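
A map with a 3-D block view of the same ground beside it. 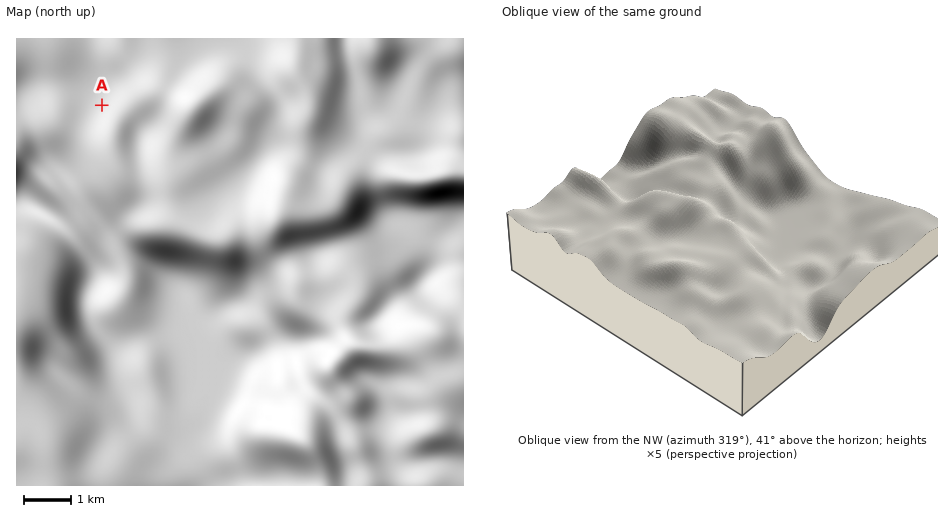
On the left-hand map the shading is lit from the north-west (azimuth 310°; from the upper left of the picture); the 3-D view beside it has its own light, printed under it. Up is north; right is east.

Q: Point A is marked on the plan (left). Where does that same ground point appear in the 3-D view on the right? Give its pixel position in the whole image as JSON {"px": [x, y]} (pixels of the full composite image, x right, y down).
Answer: {"px": [728, 316]}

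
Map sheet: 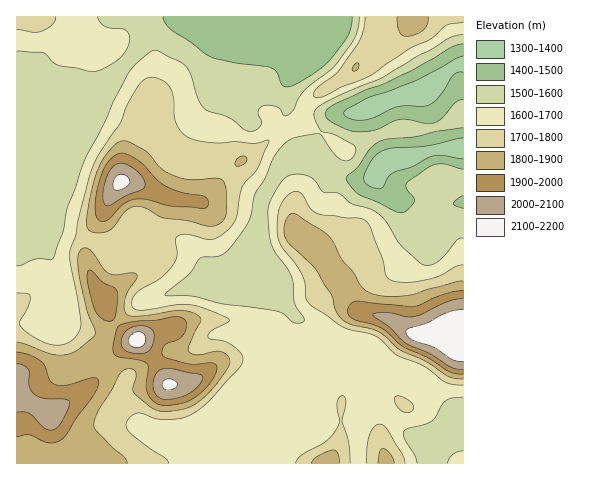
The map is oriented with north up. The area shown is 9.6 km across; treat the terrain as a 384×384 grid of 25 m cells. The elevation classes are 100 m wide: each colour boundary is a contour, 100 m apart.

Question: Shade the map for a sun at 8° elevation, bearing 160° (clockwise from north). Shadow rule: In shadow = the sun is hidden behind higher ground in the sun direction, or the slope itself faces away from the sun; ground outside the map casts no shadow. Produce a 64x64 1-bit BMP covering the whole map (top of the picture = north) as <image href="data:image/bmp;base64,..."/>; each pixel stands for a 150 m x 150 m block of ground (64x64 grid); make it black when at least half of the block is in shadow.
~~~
<image width="64" height="64" href="data:image/bmp;base64,Qk0+AgAAAAAAAD4AAAAoAAAAQAAAAEAAAAABAAEAAAAAAAACAAATCwAAEwsAAAIAAAAAAAAA////AAAAAAAAAAAAA/AwBwAAAADP+DAHAAAAAMP8MAcAAIAAA/x4AgAAAAAD/HgAAAAAAAH8eAAAAAAAAfhwAAAAAAAB+DAAHAAAAAHwAAAfAAAAAfQAAB+AAAAA5gAAH+B4AAAHCAAf8H/AAAf4AA/wf/AAB/AA//A/+AAAAAD/wB/8AAAAAP/EH/8AAAAA/+8P/wAAAAD/78D+AAAAAP/H8DgAAAHg/8P/AAAAA/j/g////AAf//+D///8A///H4P///AD//+PD///wAP//8IP//4AA///4A//8AAD///wX7/AAAP//+D/+AAAA///Yf/wAAAD//8D/gAAAAH//wP+AAAAAf/+A9wAAAAA//4DwAAADjz//gPAAAAP////A+AAAA////8D8AAAD////wfwAAAf///wB/gB4B///+AH+AfwH///4Af+D/gf///AAf//8B////gB///wD////wH//+YP4P//Af//z8eAf/8B/+PP4AA//gP/wZ/wB/84A/+AH/gP/AAD/4Af/w//4AP/AB//n//8A/+AH+GP//4D/8Af3wH//wP/4B8fwD//A//wHA/wB/8D//gcB/gAHwP//Ajj/gAPA//8A/P/AAcD8/gH8/+AAAPx8Afj/4AAA+Hhh4P/wAADwOOAA//AAAGAAwAD/+AAAAACAAP/4AAAAAAAA//gAA=="/>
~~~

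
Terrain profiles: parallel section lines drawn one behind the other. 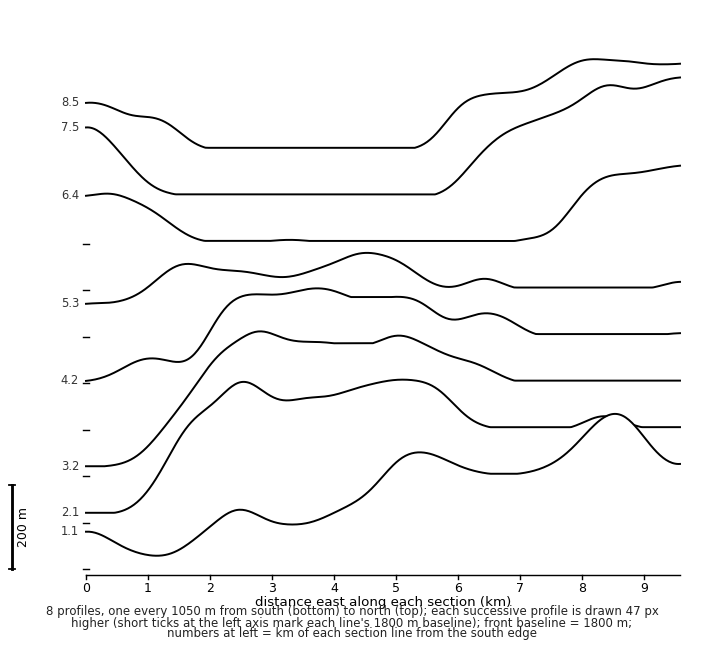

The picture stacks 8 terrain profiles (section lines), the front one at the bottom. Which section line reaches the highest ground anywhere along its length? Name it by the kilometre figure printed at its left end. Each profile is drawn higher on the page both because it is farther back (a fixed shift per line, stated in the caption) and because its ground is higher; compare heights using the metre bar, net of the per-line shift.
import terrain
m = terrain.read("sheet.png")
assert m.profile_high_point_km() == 7.5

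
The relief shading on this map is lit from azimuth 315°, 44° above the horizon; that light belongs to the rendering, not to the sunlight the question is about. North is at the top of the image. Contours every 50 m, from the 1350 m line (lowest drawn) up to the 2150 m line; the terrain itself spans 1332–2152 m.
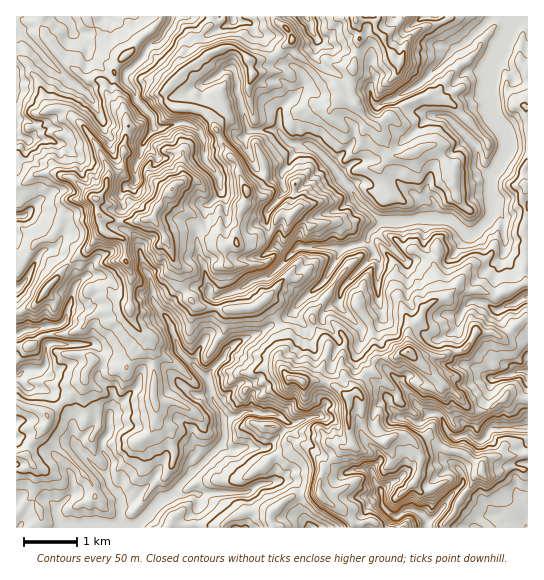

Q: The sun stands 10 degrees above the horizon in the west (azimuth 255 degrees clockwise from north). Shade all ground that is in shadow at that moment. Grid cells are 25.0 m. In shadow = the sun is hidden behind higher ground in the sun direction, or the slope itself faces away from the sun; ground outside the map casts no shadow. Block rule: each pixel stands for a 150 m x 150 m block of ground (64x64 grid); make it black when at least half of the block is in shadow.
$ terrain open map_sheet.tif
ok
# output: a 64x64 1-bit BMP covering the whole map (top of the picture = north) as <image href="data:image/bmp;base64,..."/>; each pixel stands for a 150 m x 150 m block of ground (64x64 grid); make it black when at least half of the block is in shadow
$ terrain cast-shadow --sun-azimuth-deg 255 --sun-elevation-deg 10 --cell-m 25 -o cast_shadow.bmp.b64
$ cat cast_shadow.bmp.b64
<image width="64" height="64" href="data:image/bmp;base64,Qk0+AgAAAAAAAD4AAAAoAAAAQAAAAEAAAAABAAEAAAAAAAACAAATCwAAEwsAAAIAAAAAAAAA////AAAAAAAIAAAA+AfzgBwIDgD4P/3gHB2GAHD///AYHMIIMf7e8AA8QAAT/k/4AjgQBAO/P94GcBwAA/8/nh7wTgGB+Z+/PfAPAAAUnz8/oA+AAB0f/w8gD8AAOz/7DjAO4AC5//8OMAzgwz///w8wOfPyP///DzAz+4A//nt+MDfgDj/69vAQf8QOP+f/4DB/hC6fw/+AY3+AD7/H/wBjf4A/94//kCF/wH/0H/8QID7gf/A//z8gfnB99H//PAB7MDn0f/8AQPsgO3x//wBB+wA2/B//FgPwAGfuX38XA/ED855f/h8D4+H5nIPvDwPj+P2cgfMPg8Off9zB+MfBww8v7IT4Q8PHAd+8hnxgQ48///2HfCBjnwf//xfsAAOfD//+N+wABx8P//23/AAcP6/////4gBh/77//wGAAPD/vn/8AcAA+P+f//GD4AD8P5//+8fwAHw/n///R+AGfh+///5H4A4/H///4EfwHn+f///gB/MYf59///AP+zD/Hv//hA/7AP/e//8OH3gB793//Q8f+APv8f/hG/3wB8+D/8I38+APzwj/wH/n4B+eAP+A/g/gf1wA/wD/B8B8eAz/AufP0Hh4B8/E4+/Q8hgD39jj/4HCDAGftOP/hYIPAL58Z//lGAeA/nxP//QYA4B+/E//+CgBw5D8X//8MIDhwfhf//w=="/>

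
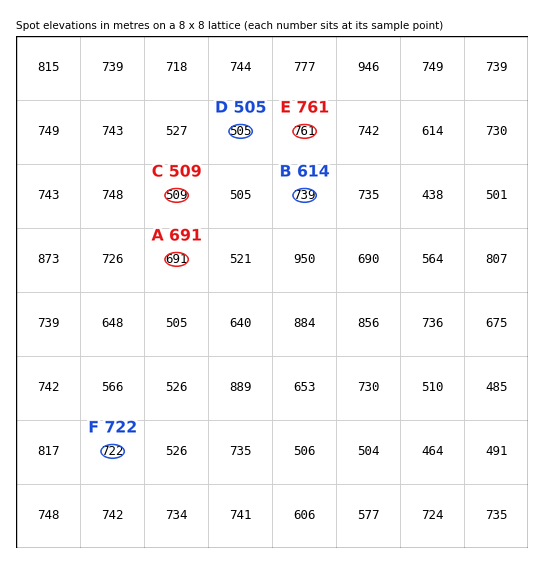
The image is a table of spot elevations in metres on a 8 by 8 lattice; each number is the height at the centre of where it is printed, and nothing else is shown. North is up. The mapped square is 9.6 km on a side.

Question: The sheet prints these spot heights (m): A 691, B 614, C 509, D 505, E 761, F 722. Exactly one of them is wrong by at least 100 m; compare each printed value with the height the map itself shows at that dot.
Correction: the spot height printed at B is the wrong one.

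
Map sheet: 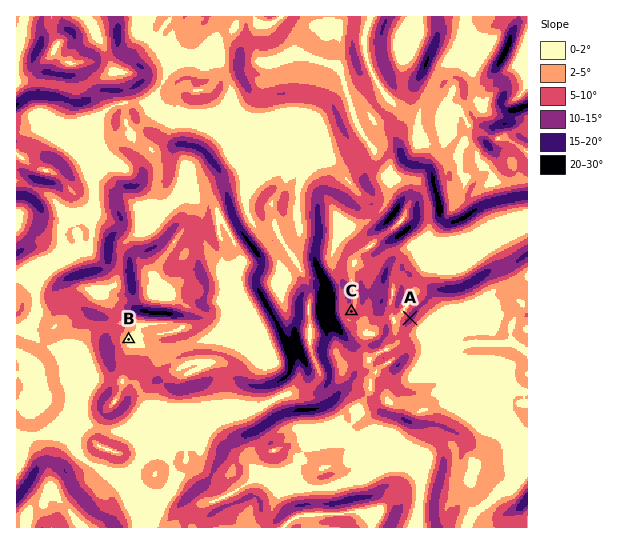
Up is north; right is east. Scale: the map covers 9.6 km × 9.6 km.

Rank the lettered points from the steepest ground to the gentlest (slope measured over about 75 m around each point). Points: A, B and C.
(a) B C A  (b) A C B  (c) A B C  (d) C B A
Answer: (b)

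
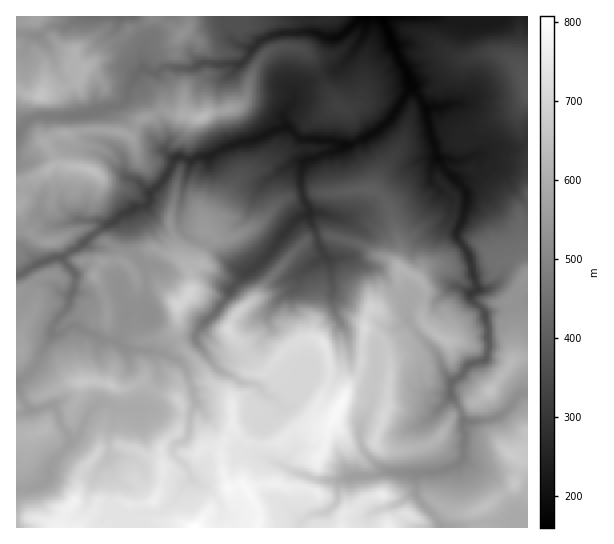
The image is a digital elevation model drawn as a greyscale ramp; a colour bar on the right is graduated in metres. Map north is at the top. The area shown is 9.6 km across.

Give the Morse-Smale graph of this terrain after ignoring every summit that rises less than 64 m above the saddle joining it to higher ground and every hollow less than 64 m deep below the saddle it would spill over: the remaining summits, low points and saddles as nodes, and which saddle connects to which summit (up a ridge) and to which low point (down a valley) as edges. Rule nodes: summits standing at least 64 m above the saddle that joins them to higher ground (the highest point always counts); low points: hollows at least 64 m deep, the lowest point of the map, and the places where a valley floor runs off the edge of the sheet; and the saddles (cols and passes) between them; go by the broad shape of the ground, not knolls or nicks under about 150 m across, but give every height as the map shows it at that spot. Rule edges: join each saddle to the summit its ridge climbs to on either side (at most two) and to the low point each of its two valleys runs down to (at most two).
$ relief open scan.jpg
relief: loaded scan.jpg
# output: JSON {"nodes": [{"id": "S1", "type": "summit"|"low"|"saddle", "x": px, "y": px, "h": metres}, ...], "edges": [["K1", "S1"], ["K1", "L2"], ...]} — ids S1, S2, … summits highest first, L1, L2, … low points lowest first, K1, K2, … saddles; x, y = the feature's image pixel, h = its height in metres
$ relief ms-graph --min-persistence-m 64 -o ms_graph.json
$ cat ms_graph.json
{"nodes": [
{"id": "S1", "type": "summit", "x": 194, "y": 527, "h": 807},
{"id": "S2", "type": "summit", "x": 189, "y": 293, "h": 699},
{"id": "S3", "type": "summit", "x": 511, "y": 455, "h": 676},
{"id": "S4", "type": "summit", "x": 490, "y": 391, "h": 658},
{"id": "S5", "type": "summit", "x": 41, "y": 95, "h": 657},
{"id": "S6", "type": "summit", "x": 93, "y": 170, "h": 646},
{"id": "S7", "type": "summit", "x": 202, "y": 118, "h": 633},
{"id": "S8", "type": "summit", "x": 527, "y": 91, "h": 385},
{"id": "L1", "type": "low", "x": 381, "y": 17, "h": 160},
{"id": "K1", "type": "saddle", "x": 179, "y": 341, "h": 584},
{"id": "K2", "type": "saddle", "x": 434, "y": 517, "h": 573},
{"id": "K3", "type": "saddle", "x": 158, "y": 113, "h": 546},
{"id": "K4", "type": "saddle", "x": 207, "y": 245, "h": 539},
{"id": "K5", "type": "saddle", "x": 515, "y": 293, "h": 536},
{"id": "K6", "type": "saddle", "x": 462, "y": 411, "h": 489},
{"id": "K7", "type": "saddle", "x": 33, "y": 119, "h": 483},
{"id": "K8", "type": "saddle", "x": 134, "y": 77, "h": 432},
{"id": "K9", "type": "saddle", "x": 167, "y": 175, "h": 304},
{"id": "K10", "type": "saddle", "x": 527, "y": 145, "h": 291}],
"edges": [["K1", "S1"], ["K1", "S2"], ["K1", "L1"], ["K2", "S1"], ["K2", "S3"], ["K2", "L1"], ["K3", "S6"], ["K3", "S7"], ["K3", "L1"], ["K4", "S1"], ["K4", "S2"], ["K4", "L1"], ["K5", "S1"], ["K5", "S4"], ["K5", "L1"], ["K6", "S1"], ["K6", "S4"], ["K6", "L1"], ["K7", "S5"], ["K7", "S6"], ["K7", "L1"], ["K8", "S5"], ["K8", "S6"], ["K8", "L1"], ["K9", "S2"], ["K9", "S6"], ["K9", "L1"], ["K10", "S1"], ["K10", "S8"], ["K10", "L1"]]}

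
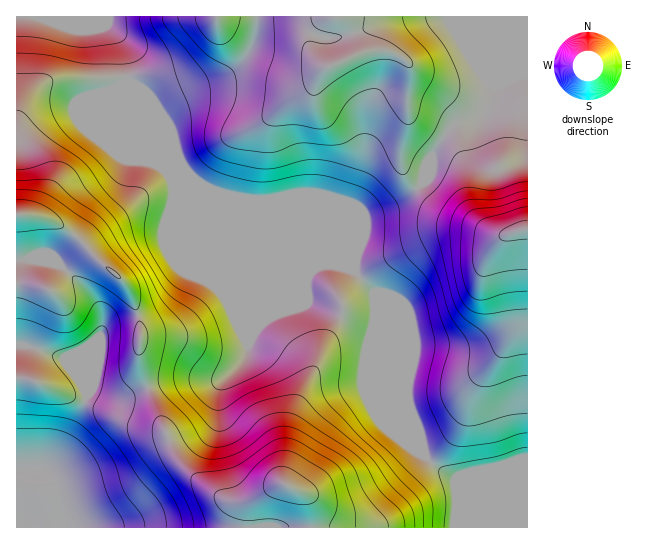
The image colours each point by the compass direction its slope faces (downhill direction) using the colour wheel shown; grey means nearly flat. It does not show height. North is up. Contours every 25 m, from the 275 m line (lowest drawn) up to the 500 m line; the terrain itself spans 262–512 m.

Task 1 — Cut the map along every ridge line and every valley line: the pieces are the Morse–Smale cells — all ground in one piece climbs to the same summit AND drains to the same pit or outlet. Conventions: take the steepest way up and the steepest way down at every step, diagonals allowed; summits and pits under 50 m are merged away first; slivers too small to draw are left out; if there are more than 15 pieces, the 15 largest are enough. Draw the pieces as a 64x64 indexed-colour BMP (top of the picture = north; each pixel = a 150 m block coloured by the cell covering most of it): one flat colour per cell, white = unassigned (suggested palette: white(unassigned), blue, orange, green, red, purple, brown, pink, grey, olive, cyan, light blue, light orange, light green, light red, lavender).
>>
<image width="64" height="64" href="data:image/bmp;base64,Qk12CAAAAAAAAHYAAAAoAAAAQAAAAEAAAAABAAQAAAAAAAAIAAATCwAAEwsAABAAAAAAAAAA////ALR3HwAOf/8ALKAsACgn1gC9Z5QAS1aMAMJ34wB/f38AIr28AM++FwDox64AeLv/AIrfmACWmP8A1bDFAFVVVVVVVVVVVVVVVVVVURERERERERERERERERERERERVVVVVVVVVVVVVVVVVVVRERERERERERERERERERERERFVVVVVVVVVVVVVVVVVVVEREREREREREREREREREREREVVVVVVVVVVVVVVVVVURERERERERERERERERERERERERVVVVVVVVVVVVVVVVURERERERERERERERERERERERERFVVVVVVVVVVVVVVVEREREREREREREREREREREREREREVVVVVVVVVVVVVVVERERERERERERERERERERETMRERERVVVVVVVVVVVVVVERERERERERERERERERERETMzMzMzNVVVVVVVVVVVVVERERERERERERERERERERETMzMzMzM1VVVVVVVVVVVVURERERERERERERERERERETMzMzMzMzVVVVVVVVVVVVURERERERERERERERERERERMzMzMzMzNVVVVVVVVVVVVRERERERERERERERERERERMzMzMzMzM1VVVVVVVVVVVREREREREREREREREREREREzMzMzMzMzVVVVVVVVVVVVERERERERERERERERERERETMzMzMzMzNVVVVVVVVVVVURERERERERERERERERERETMzMzMzMzM1VVVVVVVVVVURERERERERERERERERERERMzMzMzMzMzVVVVVVVWZlVREREREREREREREREREREREzMzMzMzMzNVVVVVVmZmZlERERERERERERERERERERETMzMzMzMzM1VVVVVmZmZmREQRERERERERERERERERERMzMzMzMzMzVVVVVmZmZmZEREREREEREREREREREREREzMzMzMzMzNVVVVmZmZmZkRERERERBERERERERERERETMzMzMzMzM1VVVmZmZmZkREREREREQRERERERERERETMzMzMzMzMzVWZmZmZmZmRERERERERBERERERERERERMzMzMzMzMzNmZmZmZmZmZEREREREREERERERERERERMzMzMzMzMzM2ZmZmZmZmZkREREREREEREREREREREREzMzMzMzMzMzZmZmZmZmZmREREREREQREREREREREREzMzMzMzMzMzNmZmZmZmZmZERERERERBERERERERERETMzMzMzMzMzM2ZmZmZmZmZkRERERERBERERERERERERMzMzMzMzMzMzZmZmZmZmZmREREREREERERERERERERMzMzMzMzMzMzNmZmZmZmZmREREREREEREREREREREREzMzMzMzMzMzM0RERmZmZmZEREREREQREREREREREREzMzMzMzMzMzMzREREZmZmZEREREREQREREREREREREzMzMzMzMzMzMzNERERGZmRERERERERBEREREREREREzMzMzMzMzMzMzM0RERERmREREREREREERERERERETMzMzMzMzMzMzMzMzREREREREREREREREEREREREREzMzMzMzMzMzMzMzMzNEREREREREREREREQRERERETMzMzMzMzMzMzMzMzMzM0REREREREREREREQREREREzMzMzMzMzMzMzMzMzMzMzRERERERERERERERBERERMzMzMzMzMzMzMzMzMzMzMzNEREREREREREREREERETMzMzMzMzMzMzMzMzMzMzMzM0REREREREREREREERETMzMzMzMzMzIjMzMzMzMzMzMzREREREREREREREQRETMzMzMzMzMiIiIjMzMzMzMzMzNEREREREREREREQRETMiIiIiIiIiIiIiIjMzMzMzMzM0RERERERERERERBESIiIiIiIiIiIiIiIiIzMzMzMzMzREREREREREREREESIiIiIiIiIiIiIiIiIiMzMzMzMzNEREREREREREREEiIiIiIiIiIiIiIiIiIiIzMzMzMzM0REREREREREREQSIiIiIiIiIiIiIiIiIiIiMzMzMzMzRERERERERERERCIiIiIiIiIiIiIiIiIiIiIzMzMzMzNERERERERERERBIiIiIiIiIiIiIiIiIiIiIiMzMzMzM0REREREREREREIiIiIiIiIiIiIiIiIiIiIiIzMzMzMzREREREREREREEiIiIiIiIiIiIiIiIiIiIiIiMzMzMzNEREREREREREQSIiIiIiIiIiIiIiIiIiIiIiIjMzMzM0RERERERERERCIiIiIiIiIiIiIiIiIiIiIiIiIiMzMzRERERERERERBIiIiIiIiIiIiIiIiIiIiIiIiIiIjMzNEREREREREREIiIiIiIiIiIiIiIiIiIiIiIiIiIiMzM0REREREREREIiIiIiIiIiIiIiIiIiIiIiIiIiIiIjMzREREREREREIiIiIiIiIiIiIiIiIiIiIiIiIiIiIiIzNEREREREREIiIiIiIiIiIiIiIiIiIiIiIiIiIiIiIiI0REREREREQiIiIiIiIiIiIiIiIiIiIiIiIiIiIiIiIiRERERERERCIiIiIiIiIiIiIiIiIiIiIiIiIiIiIiIiJERERERERCIiIiIiIiIiIiIiIiIiIiIiIiIiIiIiIiIkREREREREIiIiIiIiIiIiIiIiIiIiIiIiIiIiIiIiIiREREREREQiIiIiIiIiIiIiIiIiIiIiIiIiIiIiIiIiJEREREREQiIiIiIiIiIiIiIiIiIiIiIiIiIiIiIiIiIkREREREIiIiIiIiIiIiIiIiIiIiIiIiIiIiIiIiIiIi"/>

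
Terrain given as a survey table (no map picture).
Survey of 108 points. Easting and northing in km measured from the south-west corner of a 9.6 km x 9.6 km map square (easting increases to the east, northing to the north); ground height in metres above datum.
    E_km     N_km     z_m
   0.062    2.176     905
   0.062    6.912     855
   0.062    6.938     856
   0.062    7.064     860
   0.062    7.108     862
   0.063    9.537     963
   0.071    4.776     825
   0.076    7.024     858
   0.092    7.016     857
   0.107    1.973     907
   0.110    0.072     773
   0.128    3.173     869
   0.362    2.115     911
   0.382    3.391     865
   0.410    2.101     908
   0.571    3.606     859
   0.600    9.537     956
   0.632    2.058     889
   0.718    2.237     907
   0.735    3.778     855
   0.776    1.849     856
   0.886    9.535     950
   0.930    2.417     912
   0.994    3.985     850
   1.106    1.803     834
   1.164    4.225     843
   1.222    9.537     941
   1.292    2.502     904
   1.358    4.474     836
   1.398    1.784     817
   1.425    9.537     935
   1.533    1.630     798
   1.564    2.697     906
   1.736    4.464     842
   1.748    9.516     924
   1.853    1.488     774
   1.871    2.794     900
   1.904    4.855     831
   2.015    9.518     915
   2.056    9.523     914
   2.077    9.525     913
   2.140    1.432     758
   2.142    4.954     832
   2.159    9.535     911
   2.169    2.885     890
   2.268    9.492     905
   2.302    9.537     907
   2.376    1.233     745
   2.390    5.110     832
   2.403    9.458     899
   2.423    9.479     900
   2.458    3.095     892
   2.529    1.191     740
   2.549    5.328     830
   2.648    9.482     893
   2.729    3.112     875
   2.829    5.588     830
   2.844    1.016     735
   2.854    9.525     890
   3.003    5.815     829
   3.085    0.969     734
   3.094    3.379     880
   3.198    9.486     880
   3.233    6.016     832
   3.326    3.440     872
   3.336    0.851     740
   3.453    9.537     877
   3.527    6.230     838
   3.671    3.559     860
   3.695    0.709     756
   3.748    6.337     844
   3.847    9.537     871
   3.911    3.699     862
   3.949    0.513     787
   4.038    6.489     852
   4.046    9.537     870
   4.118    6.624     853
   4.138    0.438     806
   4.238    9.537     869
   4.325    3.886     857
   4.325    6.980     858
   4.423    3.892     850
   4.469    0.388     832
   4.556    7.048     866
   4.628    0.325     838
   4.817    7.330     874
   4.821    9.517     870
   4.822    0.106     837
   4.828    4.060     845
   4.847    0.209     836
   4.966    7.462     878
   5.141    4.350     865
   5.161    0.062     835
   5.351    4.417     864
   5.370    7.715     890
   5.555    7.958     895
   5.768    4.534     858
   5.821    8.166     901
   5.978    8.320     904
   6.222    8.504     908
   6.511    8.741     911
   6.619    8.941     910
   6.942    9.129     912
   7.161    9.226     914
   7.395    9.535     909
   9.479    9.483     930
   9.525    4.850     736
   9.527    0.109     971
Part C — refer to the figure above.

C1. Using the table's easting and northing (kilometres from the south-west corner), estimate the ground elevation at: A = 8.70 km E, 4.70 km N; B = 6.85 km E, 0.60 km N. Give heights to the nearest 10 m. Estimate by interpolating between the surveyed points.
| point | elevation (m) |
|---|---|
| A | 740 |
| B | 830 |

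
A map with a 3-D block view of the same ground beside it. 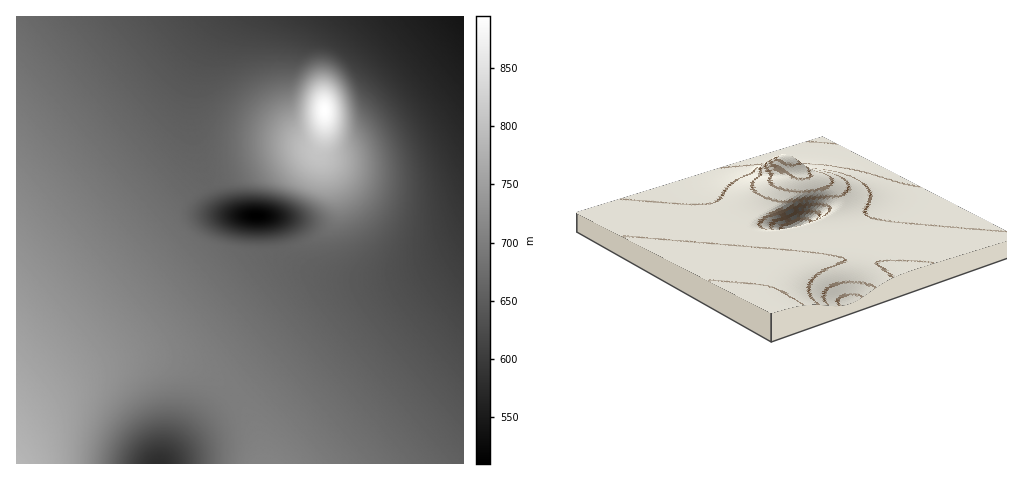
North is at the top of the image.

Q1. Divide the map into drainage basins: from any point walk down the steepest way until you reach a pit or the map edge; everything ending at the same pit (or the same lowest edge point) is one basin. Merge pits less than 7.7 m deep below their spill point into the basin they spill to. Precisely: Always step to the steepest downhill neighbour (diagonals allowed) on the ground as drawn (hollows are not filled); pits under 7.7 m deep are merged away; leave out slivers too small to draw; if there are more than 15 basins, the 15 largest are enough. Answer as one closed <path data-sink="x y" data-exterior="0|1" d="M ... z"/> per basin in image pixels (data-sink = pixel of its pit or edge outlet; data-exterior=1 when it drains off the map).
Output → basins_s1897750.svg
<path data-sink="463 17" data-exterior="1" d="M463 16l-446 0 0 327 164-144 23-13 42-14 33-14 32-7 7-6 5-15-3 28 10 18 7 25 0 13-4 9-17 16-26 10-32 9-94 76-19 11-40 15-29 14-32 22 24-15 36-16 37-7 25 1 20 5 18 8 19 13 12 12 19 30 9 37 200 0z"/><path data-sink="257 216" data-exterior="0" d="M322 135l-4 10-7 6-32 7-33 14-42 14-23 13-156 135-9 9 0 74 39-30 21-13 29-14 40-15 19-11 94-76 49-14 16-10 11-13 3-20-7-25-10-18z"/><path data-sink="159 463" data-exterior="1" d="M154 358l-31 2-28 8-27 13-37 26-15 12 0 44 246 0-1-12-7-24-14-24-17-18-19-13-18-8z"/>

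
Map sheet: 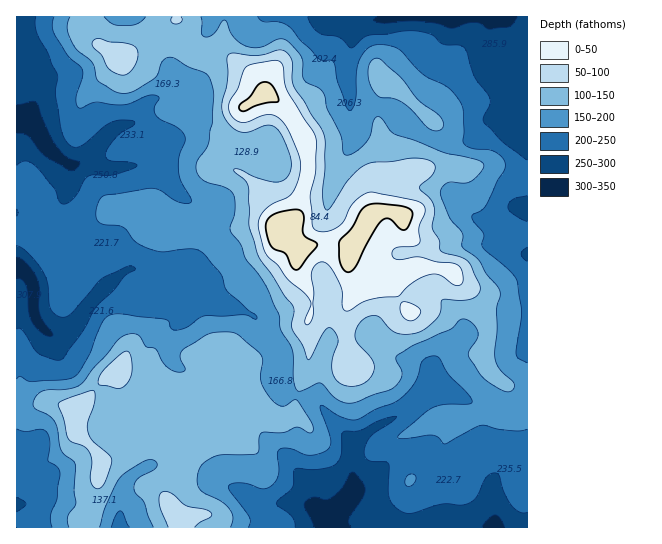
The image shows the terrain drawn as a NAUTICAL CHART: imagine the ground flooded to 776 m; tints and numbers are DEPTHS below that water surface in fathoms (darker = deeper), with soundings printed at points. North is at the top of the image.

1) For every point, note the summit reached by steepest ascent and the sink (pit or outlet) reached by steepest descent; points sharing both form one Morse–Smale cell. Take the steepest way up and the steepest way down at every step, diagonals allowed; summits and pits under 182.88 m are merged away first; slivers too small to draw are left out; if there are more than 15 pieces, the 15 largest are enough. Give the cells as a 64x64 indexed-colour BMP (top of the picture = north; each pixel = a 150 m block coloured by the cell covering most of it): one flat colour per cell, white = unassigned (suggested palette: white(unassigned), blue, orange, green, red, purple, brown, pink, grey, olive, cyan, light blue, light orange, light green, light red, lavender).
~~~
<image width="64" height="64" href="data:image/bmp;base64,Qk12CAAAAAAAAHYAAAAoAAAAQAAAAEAAAAABAAQAAAAAAAAIAAATCwAAEwsAABAAAAAAAAAA////ALR3HwAOf/8ALKAsACgn1gC9Z5QAS1aMAMJ34wB/f38AIr28AM++FwDox64AeLv/AIrfmACWmP8A1bDFABERERESIiIiIiIiIiIiIiIiIiIiIiIiIiIiIiIiIiIiERERERIiIiIiIiIiIiIiIiIiIiIiIiIiIiIiIiIiIiIRERERESIiIiIiIiIiIiIiIiIiIiIiIiIiIiIiIiIiIhERERERIiIiIiIiIiIiIiIiIiIiIiIiIiIiIiIiIiIiEREREREiIiIiIiIiIiIiIiIiIiIiIiIiIiIiIiIiIiIRERERESIiIiIiIiIiIiIiIiIiIiIiIiIiIiIiIiIiIhERERERIiIiIiIiIiIiIiIiIiIiIiIiIiIiIiIiIiIiERERERESIiIiIiIiIiIiIiIiIiIiIiIiIiIiIiIiIiIRERERERIiIiIiIiIiIiIiIiIiIiIiIiIiIiIiIiIiIhERERERIRIiIiIiIiIiIiIiIiIiIiIiIiIiIiIiIiIiERERERIiESIiIiIiIiIiIiIiIiIiIiIiIiIiIiIiIiIRERERIiIREiIiIiIiIiIiIiIiIiIiIiIiIiIiIiIiIhERERIiIhERIiIiIiIiIiIiIiIiIiIiIiIiIiIiIiIiEREREiIiERESIiIhESIiIhIiIiIiIiIiIiIiIiIiIiIRERERIiIREREiIhERESIhERIiIiIiIiIiIiIiIiIiIhEREREiIhEREREREREREREREiIiIiIiIiIiIiIiIiIiERERERIiERERERERERERERESIiIiIiIiIiIiIiIiIiIRERERESIhERERERERERERERIiIiIiIiIiIiIiIiIiIhEREREREiERERERERERERERESIiIiIiIiIiIiIiIjMzERERERERERERERERERERERERIiIiIiIiIiIiIiIjMzMRERERERERERERERERERERERESIiIiIiIiIiIiIiMzMxERERERERERERERERERERERERIiIiIiIiIiIiIiIzMzEREREREREREREREREREREREREiIiIiIiIiIiIiIjMzMRERERERERERERERERERERERESIiIiIiIiIiIiIiMzMxERERERERERERERERERERERESIiIiIiIiIiIiIiIzMzERERERERERERERERERERERERIiIiIiIiIiIiIiIjMzMRERERERERERERERERERERERESIiIiIiIiIiIiIiMzMxERERERERERERERERERERERERIiIiIiIiIiIiIiMzMzEREREREREREREREREREREREREiIiIiIiIiIiIiIzMzMRERERERERERERERERERERERESIiIiIiIiIiIiIzMzMxERERERERERERERERERERERESIiIiIiIiIiIiIzMzMzERERERERERERERERERERERERIiIiIiIiIiIiIzMzMzMRERERERERERERERERERERERIiIiIiIiIiIiMzMzMzMxEREREREREREREREREREREREiIiIiIiIiIzMzMzMzMzERERERERERERERERERERERESIiIiIiIiIjMzMzMzMzMRERERERERERERERERERERERMzIiMiIiIjMzMzMzMzMxERERERERERERERERERERERMzMzMzIiIiMzMzMzMzMzERERERERERERERERERERERMzMzMzMiIiIzMzMzMzMzMRERERERERERERERERERERFEMzMzMzIiIzMzMzMzMzMxERERERERERERERERERERFEQzMzMzMyIzMzMzMzMzMzEREREREREREREREREREREUREMzMzMzMzMzMzMzMzMzMREREREREREREREREREREUREQzMzMzMzMzMzMzMzMzMxEREREREREREREREREREURERDMzMzMzMzMzMzMzMzMzEREREREREREREREREREUREREMzMzMzMzMzMzMzMzMzMREREREREREREREREREUREREQzMzMzMzMzMzMzMzMzMxERERERERERERERERERRERERDMzMzMzMzMzMzMzMzMzEREREREREREREREREREUREREMzMzMzMzMzMzMzMzMzMRERERERERERERERERERREREQzMzMzMzMzMzMzMzMzMxERERERERERERERERERFERERDMzMzMzMzMzMzMzMzMzEREREREREREREREREREUREREMzMzMzMzMzMzMzMzMzMRERERERERERERERERERREREMzMzMzMzMzMzMzMzMzMxERERERERERERERERERFEREMzMzMzMzMzMzMzMzMzMzEREREREREREREREREREUREQzMzMzMzMzMzMzMzMzMzMRERERERERERERERERERFEQzMzMzMzMzMzMzMzMzMzMxERERERERERERERERERERMzMzMzMzMzMzMzMzMzMzMzEREREREREREREREREREREzMzMzMzMzMzMzMzMzMzMzMREREREREREREREREREREzMzMzMzMzMzMzMzMzMzMzMxEREREREREREREREREREzMzMzMzMzMzMzMzMzMzMzMzERERERERERERERERERMzMzMzMzMzMzMzMzMzMzMzMzMRERERERFVEREREVVVMzMzMzMzMzMzMzMzMzMzMzMzMxERERERVVVVEREVVVUzMzMzMzMzMzMzMzMzMzMzMzMzERERERVVVVVRERVVVTMzMzMzMzMzMzMzMzMzMzMzMzMRERERVVVVVVURFVVVMzMzMzMzMzMzMzMzMzMzMzMzMxERERFVVVVVVVVVVVUzMzMzMzMzMzMzMzMzMzMzMzMz"/>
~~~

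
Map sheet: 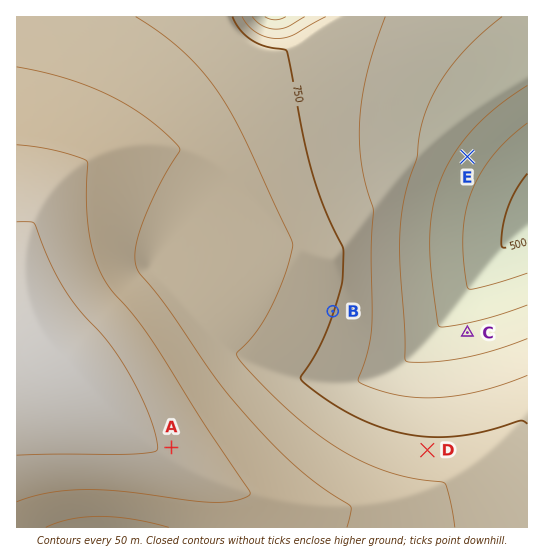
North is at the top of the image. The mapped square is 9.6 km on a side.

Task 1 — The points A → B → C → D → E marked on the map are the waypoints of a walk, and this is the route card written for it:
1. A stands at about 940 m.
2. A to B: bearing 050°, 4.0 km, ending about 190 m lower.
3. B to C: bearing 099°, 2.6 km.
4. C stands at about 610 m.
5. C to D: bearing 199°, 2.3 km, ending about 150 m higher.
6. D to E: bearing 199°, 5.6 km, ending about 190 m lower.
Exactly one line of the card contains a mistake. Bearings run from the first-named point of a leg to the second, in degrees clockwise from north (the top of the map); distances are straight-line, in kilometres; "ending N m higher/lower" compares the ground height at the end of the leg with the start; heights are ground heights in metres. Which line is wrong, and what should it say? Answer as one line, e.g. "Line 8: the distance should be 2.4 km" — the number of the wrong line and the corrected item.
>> Line 6: the bearing should be 008°.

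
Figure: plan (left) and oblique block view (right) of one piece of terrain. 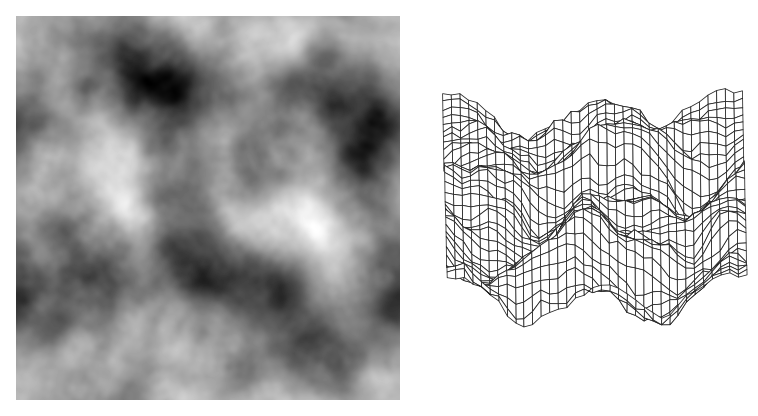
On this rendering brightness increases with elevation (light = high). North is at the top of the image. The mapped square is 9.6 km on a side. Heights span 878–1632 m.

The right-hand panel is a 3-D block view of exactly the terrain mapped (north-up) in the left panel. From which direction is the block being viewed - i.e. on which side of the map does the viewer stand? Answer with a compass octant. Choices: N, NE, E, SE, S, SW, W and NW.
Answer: E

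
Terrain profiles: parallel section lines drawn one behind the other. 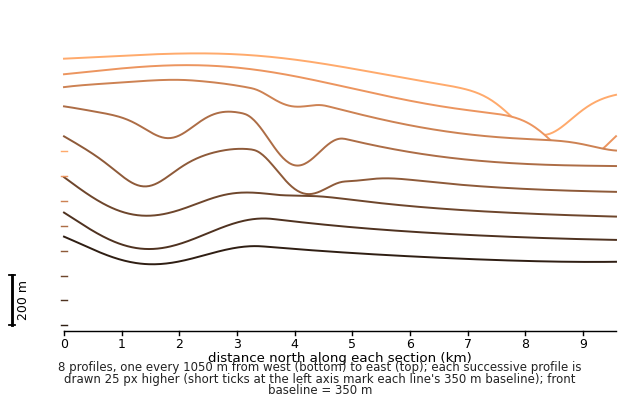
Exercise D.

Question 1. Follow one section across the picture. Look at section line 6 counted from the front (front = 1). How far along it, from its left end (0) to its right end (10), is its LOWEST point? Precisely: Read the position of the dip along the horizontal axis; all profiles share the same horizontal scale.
10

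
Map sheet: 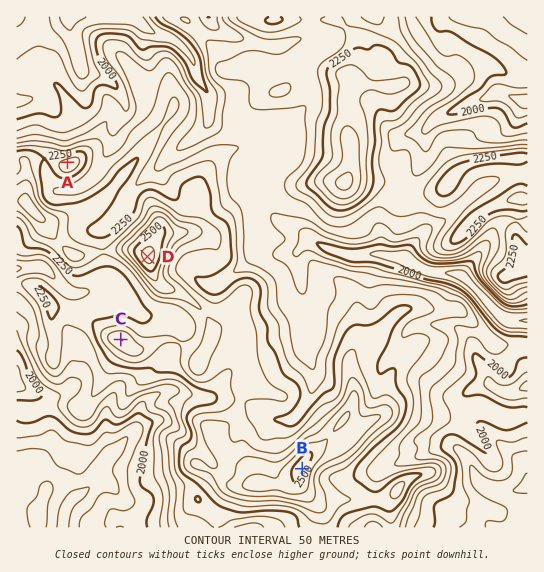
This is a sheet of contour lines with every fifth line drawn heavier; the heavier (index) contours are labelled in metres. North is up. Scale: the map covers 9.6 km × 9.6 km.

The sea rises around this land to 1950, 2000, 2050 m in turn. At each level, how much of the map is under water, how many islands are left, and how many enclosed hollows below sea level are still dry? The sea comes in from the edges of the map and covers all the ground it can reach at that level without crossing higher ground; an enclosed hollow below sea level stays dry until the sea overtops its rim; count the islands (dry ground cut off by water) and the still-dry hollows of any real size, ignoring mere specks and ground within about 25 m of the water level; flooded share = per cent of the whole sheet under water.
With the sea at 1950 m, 10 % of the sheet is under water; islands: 0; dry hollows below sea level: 0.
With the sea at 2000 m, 17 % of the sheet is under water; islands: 0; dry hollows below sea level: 0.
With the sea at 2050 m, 25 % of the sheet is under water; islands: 0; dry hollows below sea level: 0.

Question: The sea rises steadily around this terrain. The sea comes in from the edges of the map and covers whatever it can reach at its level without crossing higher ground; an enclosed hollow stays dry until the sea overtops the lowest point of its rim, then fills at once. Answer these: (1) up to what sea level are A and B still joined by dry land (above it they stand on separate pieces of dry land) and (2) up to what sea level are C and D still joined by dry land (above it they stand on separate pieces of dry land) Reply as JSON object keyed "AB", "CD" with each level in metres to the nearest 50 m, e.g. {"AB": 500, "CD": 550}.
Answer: {"AB": 2250, "CD": 2300}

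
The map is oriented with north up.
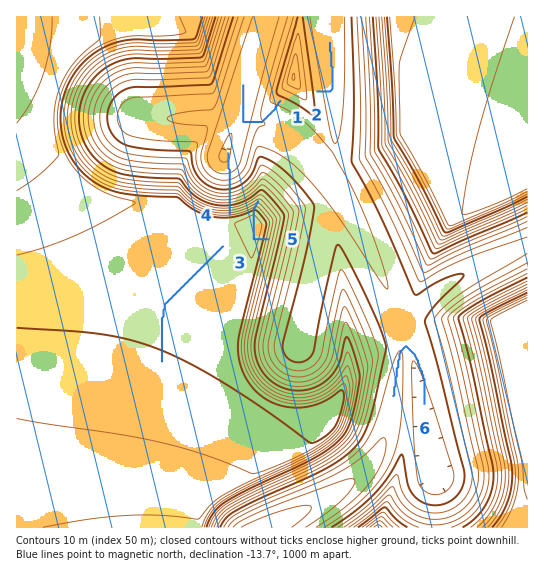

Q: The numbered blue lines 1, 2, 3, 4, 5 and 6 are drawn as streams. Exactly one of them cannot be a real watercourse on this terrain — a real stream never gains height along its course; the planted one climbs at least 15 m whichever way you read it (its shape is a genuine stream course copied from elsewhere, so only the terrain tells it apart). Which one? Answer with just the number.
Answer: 5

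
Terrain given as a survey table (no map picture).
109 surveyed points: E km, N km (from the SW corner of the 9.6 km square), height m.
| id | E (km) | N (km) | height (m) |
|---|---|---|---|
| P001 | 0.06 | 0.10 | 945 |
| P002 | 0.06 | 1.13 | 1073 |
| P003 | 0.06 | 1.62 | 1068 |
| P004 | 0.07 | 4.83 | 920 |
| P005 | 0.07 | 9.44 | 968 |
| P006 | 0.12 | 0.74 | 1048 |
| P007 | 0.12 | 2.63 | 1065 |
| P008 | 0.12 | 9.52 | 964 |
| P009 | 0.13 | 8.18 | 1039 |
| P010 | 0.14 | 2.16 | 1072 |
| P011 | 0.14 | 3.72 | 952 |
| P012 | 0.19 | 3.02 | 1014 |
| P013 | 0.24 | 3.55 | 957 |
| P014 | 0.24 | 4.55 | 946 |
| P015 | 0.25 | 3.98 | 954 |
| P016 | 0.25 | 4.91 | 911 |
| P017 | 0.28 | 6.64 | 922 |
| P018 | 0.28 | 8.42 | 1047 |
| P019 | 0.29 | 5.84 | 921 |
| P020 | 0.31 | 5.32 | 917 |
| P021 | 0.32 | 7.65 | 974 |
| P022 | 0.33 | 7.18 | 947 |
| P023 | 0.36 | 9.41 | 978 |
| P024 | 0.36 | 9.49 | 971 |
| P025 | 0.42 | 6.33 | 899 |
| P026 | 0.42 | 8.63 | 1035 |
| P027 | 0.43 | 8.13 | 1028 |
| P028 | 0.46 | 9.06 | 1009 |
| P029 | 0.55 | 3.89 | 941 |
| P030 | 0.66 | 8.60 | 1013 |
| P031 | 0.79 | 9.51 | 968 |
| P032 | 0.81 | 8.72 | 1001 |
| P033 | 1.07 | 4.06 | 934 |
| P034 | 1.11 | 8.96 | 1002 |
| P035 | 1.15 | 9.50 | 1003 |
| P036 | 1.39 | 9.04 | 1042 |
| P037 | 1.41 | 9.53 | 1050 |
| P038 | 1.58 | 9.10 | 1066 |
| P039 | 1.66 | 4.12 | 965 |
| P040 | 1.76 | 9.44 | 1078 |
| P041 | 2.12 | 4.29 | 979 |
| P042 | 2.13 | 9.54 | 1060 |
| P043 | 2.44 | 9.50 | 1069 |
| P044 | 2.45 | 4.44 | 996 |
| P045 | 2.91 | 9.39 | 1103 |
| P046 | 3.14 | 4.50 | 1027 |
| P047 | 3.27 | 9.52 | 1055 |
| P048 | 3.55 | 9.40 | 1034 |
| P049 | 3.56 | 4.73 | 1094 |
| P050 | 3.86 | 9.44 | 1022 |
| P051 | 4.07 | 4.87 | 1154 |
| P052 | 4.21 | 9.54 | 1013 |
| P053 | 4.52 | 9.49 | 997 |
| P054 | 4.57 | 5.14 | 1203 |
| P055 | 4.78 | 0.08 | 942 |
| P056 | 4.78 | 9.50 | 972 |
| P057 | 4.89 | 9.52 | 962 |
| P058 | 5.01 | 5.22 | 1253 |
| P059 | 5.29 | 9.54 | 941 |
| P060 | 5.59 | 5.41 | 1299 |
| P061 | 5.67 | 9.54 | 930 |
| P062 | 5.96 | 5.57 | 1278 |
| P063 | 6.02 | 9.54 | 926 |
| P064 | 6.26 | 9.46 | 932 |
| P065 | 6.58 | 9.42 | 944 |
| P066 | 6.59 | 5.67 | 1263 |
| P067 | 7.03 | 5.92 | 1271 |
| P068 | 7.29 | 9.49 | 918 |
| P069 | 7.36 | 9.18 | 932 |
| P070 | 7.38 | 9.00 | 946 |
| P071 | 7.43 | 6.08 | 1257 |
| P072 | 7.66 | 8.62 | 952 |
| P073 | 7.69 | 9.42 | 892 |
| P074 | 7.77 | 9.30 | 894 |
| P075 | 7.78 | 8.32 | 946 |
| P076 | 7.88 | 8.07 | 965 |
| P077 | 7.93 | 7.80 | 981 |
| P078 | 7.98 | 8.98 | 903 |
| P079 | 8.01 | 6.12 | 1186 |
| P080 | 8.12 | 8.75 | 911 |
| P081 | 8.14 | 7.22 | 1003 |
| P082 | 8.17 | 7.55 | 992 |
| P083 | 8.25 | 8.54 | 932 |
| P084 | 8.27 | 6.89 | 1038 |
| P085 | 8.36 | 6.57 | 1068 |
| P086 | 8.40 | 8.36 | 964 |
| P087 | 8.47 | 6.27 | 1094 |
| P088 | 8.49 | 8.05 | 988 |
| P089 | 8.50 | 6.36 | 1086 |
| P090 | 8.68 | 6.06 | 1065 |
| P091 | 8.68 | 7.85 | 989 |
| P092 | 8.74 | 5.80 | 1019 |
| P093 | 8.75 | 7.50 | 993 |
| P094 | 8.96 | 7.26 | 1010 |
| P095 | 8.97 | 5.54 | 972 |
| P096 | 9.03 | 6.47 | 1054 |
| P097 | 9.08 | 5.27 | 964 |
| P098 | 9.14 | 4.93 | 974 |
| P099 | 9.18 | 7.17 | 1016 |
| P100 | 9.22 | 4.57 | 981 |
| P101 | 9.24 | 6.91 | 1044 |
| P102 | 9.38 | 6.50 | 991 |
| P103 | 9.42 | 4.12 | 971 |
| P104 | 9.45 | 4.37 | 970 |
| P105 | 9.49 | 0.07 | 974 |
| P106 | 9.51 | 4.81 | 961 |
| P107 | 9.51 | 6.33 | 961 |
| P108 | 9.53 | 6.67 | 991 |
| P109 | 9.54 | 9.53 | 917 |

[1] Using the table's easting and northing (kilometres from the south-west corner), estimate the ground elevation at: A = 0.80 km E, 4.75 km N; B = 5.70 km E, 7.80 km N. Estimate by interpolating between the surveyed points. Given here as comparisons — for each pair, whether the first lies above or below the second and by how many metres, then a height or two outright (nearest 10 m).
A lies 220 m below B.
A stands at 930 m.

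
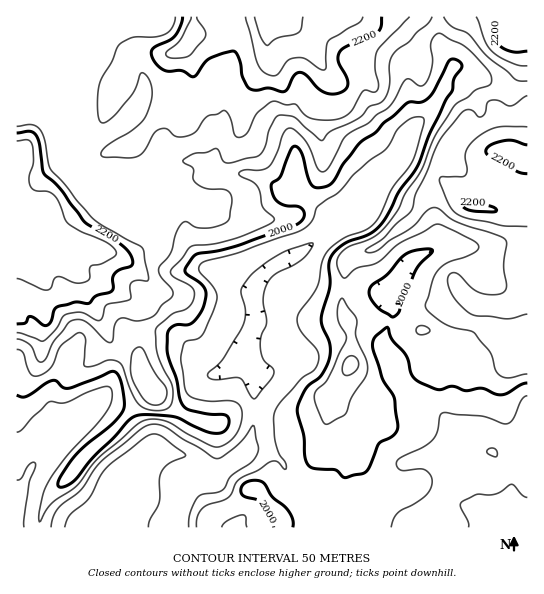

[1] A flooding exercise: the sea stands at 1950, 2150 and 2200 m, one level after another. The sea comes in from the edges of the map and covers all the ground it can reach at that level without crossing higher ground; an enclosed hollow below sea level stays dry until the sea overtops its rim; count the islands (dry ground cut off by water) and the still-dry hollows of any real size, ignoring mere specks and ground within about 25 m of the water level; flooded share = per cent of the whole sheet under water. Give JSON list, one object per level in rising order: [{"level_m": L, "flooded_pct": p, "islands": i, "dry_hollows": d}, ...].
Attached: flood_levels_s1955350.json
[{"level_m": 1950, "flooded_pct": 22, "islands": 0, "dry_hollows": 0}, {"level_m": 2150, "flooded_pct": 80, "islands": 0, "dry_hollows": 0}, {"level_m": 2200, "flooded_pct": 90, "islands": 0, "dry_hollows": 0}]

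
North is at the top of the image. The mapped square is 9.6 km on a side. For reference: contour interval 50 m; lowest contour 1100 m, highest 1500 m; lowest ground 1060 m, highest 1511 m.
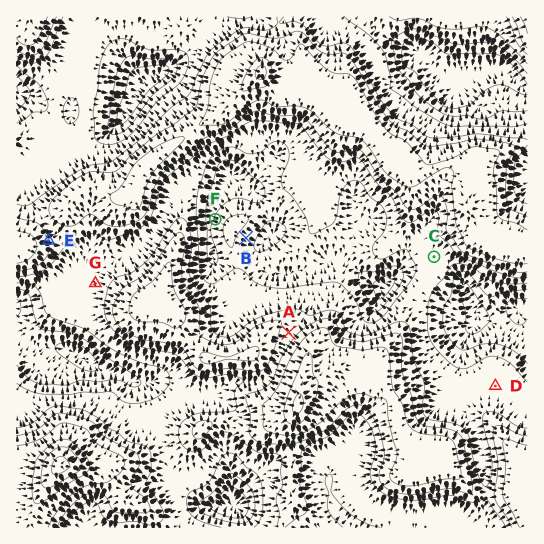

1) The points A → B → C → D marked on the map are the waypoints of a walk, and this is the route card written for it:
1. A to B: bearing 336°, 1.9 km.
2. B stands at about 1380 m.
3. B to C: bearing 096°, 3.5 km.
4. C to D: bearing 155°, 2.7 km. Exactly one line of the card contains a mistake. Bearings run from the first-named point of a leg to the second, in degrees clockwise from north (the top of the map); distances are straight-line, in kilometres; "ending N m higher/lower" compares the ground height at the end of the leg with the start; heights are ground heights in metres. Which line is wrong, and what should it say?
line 2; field height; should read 1180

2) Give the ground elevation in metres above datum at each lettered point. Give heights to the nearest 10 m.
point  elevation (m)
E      1290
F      1160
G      1210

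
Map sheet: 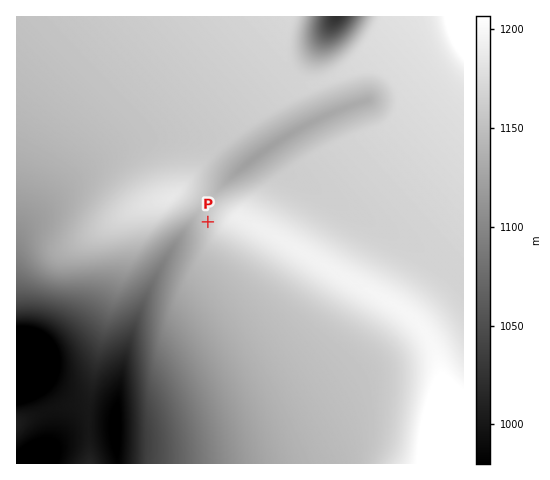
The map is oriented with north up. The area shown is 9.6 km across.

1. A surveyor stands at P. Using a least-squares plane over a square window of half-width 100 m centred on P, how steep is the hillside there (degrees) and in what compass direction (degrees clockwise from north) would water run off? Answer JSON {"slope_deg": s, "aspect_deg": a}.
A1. {"slope_deg": 4, "aspect_deg": 269}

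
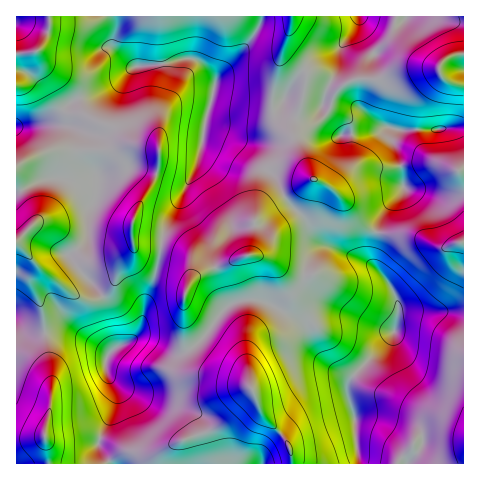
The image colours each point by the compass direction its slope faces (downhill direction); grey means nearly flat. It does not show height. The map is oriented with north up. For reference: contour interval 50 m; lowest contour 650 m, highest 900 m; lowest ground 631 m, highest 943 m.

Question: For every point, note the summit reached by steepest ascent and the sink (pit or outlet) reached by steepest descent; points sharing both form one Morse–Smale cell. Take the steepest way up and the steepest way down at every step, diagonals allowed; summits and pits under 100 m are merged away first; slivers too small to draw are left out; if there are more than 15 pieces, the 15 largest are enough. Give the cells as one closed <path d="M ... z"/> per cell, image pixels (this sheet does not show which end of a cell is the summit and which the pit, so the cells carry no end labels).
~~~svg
<path d="M463 127l-31 3-39 0-1 10 8 20 3 29-22 27-8 28-1 18 14 17 10 19 3 9-1 12-3 10-5 8-41 45-7-9-9-5-11-10-8-11-12-24-29-18-16-5-13 0-14 4-9 8-18 27-12 9 2 6 10 10 36 12 9 7 14 30 25 28 4 12 1 11 172-1z"/><path d="M137 144l-7 0-18 6-58 0-29 11-9 6 1 297 93 0-11-18 1-9 13-25 3-12-1-12-9-17 1-15 11-10 18-8 11 1 27 14 7 0 9-4-6-22 0-29 7-20-1-20-4-4-18-7-31-1-4-4-1-17 2-8 22-41 4-15 0-11-2-2z"/><path d="M194 59l-14 0-14 5-33 3-20 19-17 8-23 7-20 18-11 4-26 4 1 39 18-10 19-6 58 0 18-6 28 4 2 2 0 11-3 12-23 44-2 8 1 17 4 4 27 0 22 8 5 6-1 22 16-12 43-15 4-5 2-12-1-16 6-8 23-17 31-18-14-26-5-14 1-21-10-5-5-9-4 5-6 3-25-3-14 1-21-4-1-2 6-24-12-15z"/><path d="M322 105l-2 5-6 6-5 3-12-1-2 6 0 15 5 14 14 26-31 18-23 17-6 8 1 16-2 12-4 5-43 15-16 13-6 15 0 29 2 14 4 7 13-9 18-27 9-8 14-4 13 0 12 3 33 20 12 24 8 11 11 10 9 5 7 9 37-39 9-14 4-18-1-10-8-15-18-24 0-12 9-34 7-10 14-14 1-12-5-29-6-11 0-12-9-1-15-11-21 0z"/><path d="M144 338l-8 0-18 8-12 14 0 11 9 17 1 12-3 12-13 25-1 9 12 18 180-1 0-10-4-12-23-24-11-27-7-9-7-5-36-12-13-16-9 5-7 0z"/><path d="M463 16l-103 0-6 13-14 19-2 19-12 23-3 15 24 11 21 0 15 11 15 3 34 0 31-3 1-42-18-5-6-7 0-7 4-6 8-4 12-3z"/><path d="M116 16l-67 1 1 10-10 21-6 4-18 2 1 73 25-4 11-4 20-18 23-7 17-8 23-19-3-1-20-21 3-13z"/><path d="M262 16l-145 0-1 16-3 13 20 21 26-1 21-6 14 0 10 6 12 15 33-38 12-20z"/><path d="M291 16l-29 1-2 8-11 17-32 36-7 26 1 2 21 4 14-1 25 3 6-3 4-5 5 9 8 5 3-1 6-19 3-25-22-21 0-7 7-21z"/><path d="M358 16l-67 1-7 35 22 21-8 46 11 0 11-9 6-20 12-23 2-19 14-19z"/><path d="M48 16l-32 1 1 36 17-1 6-4 10-21z"/><path d="M463 53l-16 5-7 8 0 7 6 7 13 5 5-1z"/>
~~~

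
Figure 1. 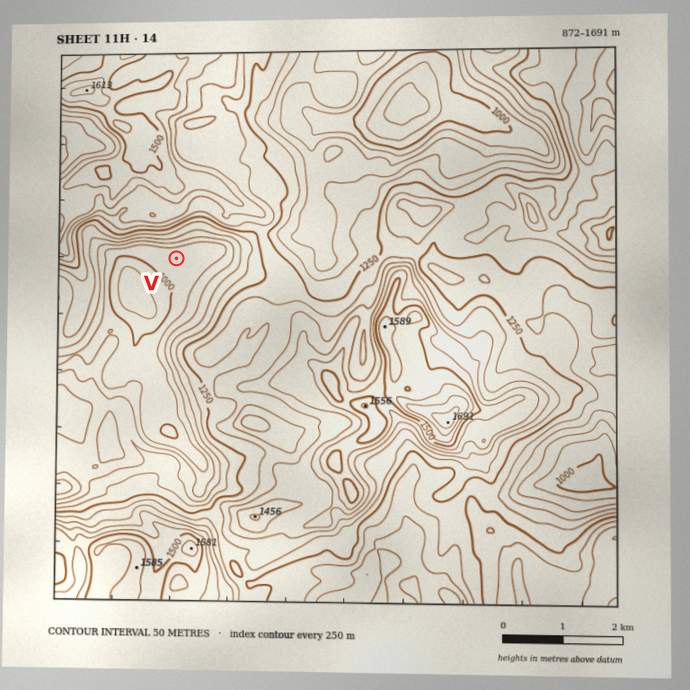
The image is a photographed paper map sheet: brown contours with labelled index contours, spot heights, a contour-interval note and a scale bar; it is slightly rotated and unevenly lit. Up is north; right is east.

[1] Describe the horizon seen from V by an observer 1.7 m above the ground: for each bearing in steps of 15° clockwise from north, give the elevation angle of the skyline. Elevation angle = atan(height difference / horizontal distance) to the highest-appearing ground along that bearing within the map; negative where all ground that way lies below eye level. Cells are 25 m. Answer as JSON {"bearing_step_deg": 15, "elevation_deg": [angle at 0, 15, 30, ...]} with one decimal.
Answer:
{"bearing_step_deg": 15, "elevation_deg": [24.6, 19.9, 16.7, 17.1, 14.1, 9.1, 9.0, 8.8, 11.3, 11.6, 10.5, 10.0, 6.3, 5.8, 2.7, 1.9, 4.7, 6.0, 9.3, 11.9, 15.1, 19.3, 24.8, 25.9]}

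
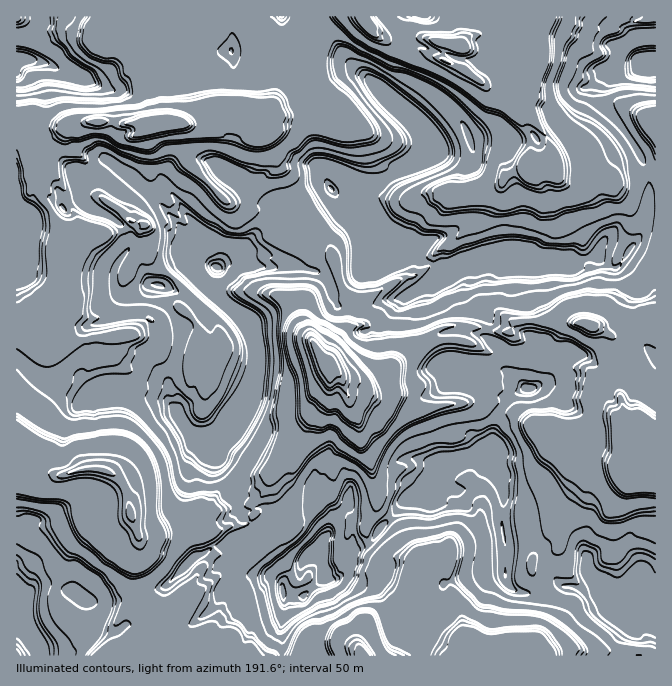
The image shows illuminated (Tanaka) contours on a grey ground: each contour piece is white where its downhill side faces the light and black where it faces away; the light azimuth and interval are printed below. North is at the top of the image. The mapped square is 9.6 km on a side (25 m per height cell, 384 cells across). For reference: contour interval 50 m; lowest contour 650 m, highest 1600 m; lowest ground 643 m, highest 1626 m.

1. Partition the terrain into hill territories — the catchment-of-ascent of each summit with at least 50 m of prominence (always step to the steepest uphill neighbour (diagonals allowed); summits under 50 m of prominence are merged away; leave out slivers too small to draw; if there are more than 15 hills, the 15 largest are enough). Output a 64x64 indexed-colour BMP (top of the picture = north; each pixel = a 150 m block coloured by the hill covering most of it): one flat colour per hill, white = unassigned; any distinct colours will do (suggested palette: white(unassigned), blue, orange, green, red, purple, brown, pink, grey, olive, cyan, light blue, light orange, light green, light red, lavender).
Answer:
<image width="64" height="64" href="data:image/bmp;base64,Qk12CAAAAAAAAHYAAAAoAAAAQAAAAEAAAAABAAQAAAAAAAAIAAATCwAAEwsAABAAAAAAAAAA////ALR3HwAOf/8ALKAsACgn1gC9Z5QAS1aMAMJ34wB/f38AIr28AM++FwDox64AeLv/AIrfmACWmP8A1bDFAHd3d3d3EUQREREUREREREEREREREREREVVYiIiIiIiId3d3d3d3REQREUREREREREQRERERERFVVVWIiIiIiIh3d3d3d3d0REREREREREREREERERERFVVVVViIiIiIiHd3d3d3d3EUREREREREREREQREREREVVVVVWIiIiIiId3d3d3d3ERFEREREREREREREEREREVVVVVVViIiIiIh3d3d3d3cRERREREREREREREREQRERVVVVVVWIiIiIiHd3d3d3dxERFEREREREREREREREERFVVVVVWIiIiIiId3d3d3d3ERERREREREREREREREQRFVVVVVWIiIiIiIh3d3d3d3cRERFERERERERERERERBEVVVVVVYiIiIiIiHd3d3d3dxERERREREREREREREREURVVVVVViIiIiIiId3d3d3d3EREREUREREREREREVVVVVVVVVVVYiIiIiIh3d3d3d3cREREUREREREREREVVVVVVVVVVVVWIiIiIiHd3d3d3dzMzMRFERERERERERVVVVVVVVVVVVViIiIiId3d3d3d3MzMzEREURERERERFVVVVVVVVVVVVWIiIiIh3d3d3d3MzMzMxERFERERERERVVVVVVVVVVVVYiIiIiHd3d3d3czMzMzMREURERERERFVVVVVVVVVVVVWIiIiId3d3d3dzMzMzMxERFEREREREVVVVVVVVVVVVVYiIiIh3d3d3dzMzMzMzMxEURERERERVVVVVVVVVVVVVWIiIiHEREXdzMzMzMzMzMzFERERERFVVVVVVVVVVVVVVWIiIERERERMzMzMzMzMzM0RERERFVVVVVVVVVVVVVVVVVYERERERETMzMzMzMzMzM0REREVVVVVVVVVVVVVVVVmZERERERERMzMzMzMzMzMzNEREVVVVVVVVVVVVVVVZmZEREREREREzMzMzMzMzMzM0RERVVVVVVVVVVVVZmZmZkRERERERETMzMzMzMzMzMzRERFVVVVVVVVVVWZmZmZmRERERERERMzMzMzMzMzMzM0REVVVVVVVVVVWZmZmZmZERERERERMzMzMzMzMzMzMzNEVVVURERJlVmZmZmZmZkREREREREzMzMzMzMzMzMzM0REREREREmZmZmZmZmZkRERERERETMzMzMzMzMzMzMzRCIkRERESZmZmZmZmZlBERERERERMzMzMzMzMzMzMzMREiJEREREmZmZmZmZREEREREREREzMzMzMzMzMzMzMxERIiRERESZmZmUREREQRERERERETMzMzMzMzMzMzMzERESIkRERJlJlERERERBERERqqERMzMzMzMzMzMzMzMxERIiJERERESUREREREEREREaqqqqozMzMzMzMzMzMzMRIiIiJEREQkREREREERERERqqqqqqMzMzMzMzMzMzMxEiIiIiIiIiIiJEIiIREREREaqqqqqqozMzMzMzMzMzESIiIiIiIiIiIiIiIhERHMERqqqqqqqqMzMzMzMzMzMRIiIiIiIiIiIiIiIiIREczBGqqqqqqqozMzMzMzMzMyIiIiIiIiIiIiIiIiIiERzMzKqqqqqqozMzMzMzMzMyIiIiIiIiIiIiIiIiIiIiHMzMozMzqqozMzMzMzMzMzIiIiIiIiIiIiIiIiIiIiIszMwzMzOqozMzMzMzMzMzMiIiIiIiIiIiIiIiIiIiIizMzBMzMzozMzMzMzMzMzMiIiIiIiIiIiIiIiIiIiIiLMzBETMzMzMzMzMzMzMzMyIiIiIiIiIiIiIiIiIiIiIszMERERMzMzMzMzMzMzMzIiIiIiIiIiIiIiIiIiIiIizMwRERETMzMzMzMzMzMzIiIiIiIiIiIiIiIiIiIiIiLMwRERETMzMzMzMzMzMyIiIiIiIiIiIiIiIiIiIiIiIszBERETMzMzMzMzMzMzIiIiIiIiIiIiIiIiIiIiIiIizBERETMzMzMzMxETMzIiIiIiIiIiIiEiIiIiIiIiIiLMERERMzMzMzMxEREzMiIiIiIiIiIiIRESIiIiIREiIswRERMzMzMzMxERETMyIiIiIiIiIiIhEREiIhERERESwREREzMzMzMxERERMyIiIiIiIiIiIiERERERERERERHBEREzMzMzMzEREREzIiIiIiIiIiIiIREREREREREREcERETMzMzMzMRERETIiIiIiIiIiIiIhERERERERERERzBERMzMzMzMxEREREiIiIiIiIiIiIhERERERERERERHMZmZmM2ZmZmYRERGyIiIiIiIiIiIiEREREREREREREWZmZmZmZmZmZmZhu7ZiIiIiIiIiIiERERERERERERERZmZmZmZmZmZmZru7u2YiIiIiIiIiIRERERERERERERFmZmZmZmZmZmZmu7u7ZmIiIiIiIiIiEREREREREREREWZmZmZmZmZmZmu7u7tmYiIiIiIiIiIRERERERERERERZmZmZmZmZmZma7u7u2ZiIiIiIiIiIiERERERERERERFmZmZmZmZmZmZru7u75iIiIiIiIiIhEREREREREREREWZmZmZmZmZmZru7u77uIiIiIiIRLdERERERERERERERZmZmZmZmZmZma7u7vu4iIiIiLd3d3dERERERERERERFmZmZmZmZmZmZru7vu7uIiIiLd3d3d3dEREREREREREWZmZmZmZmZmZma7u+7u7iIiLd3d3d3d3dERERERERER"/>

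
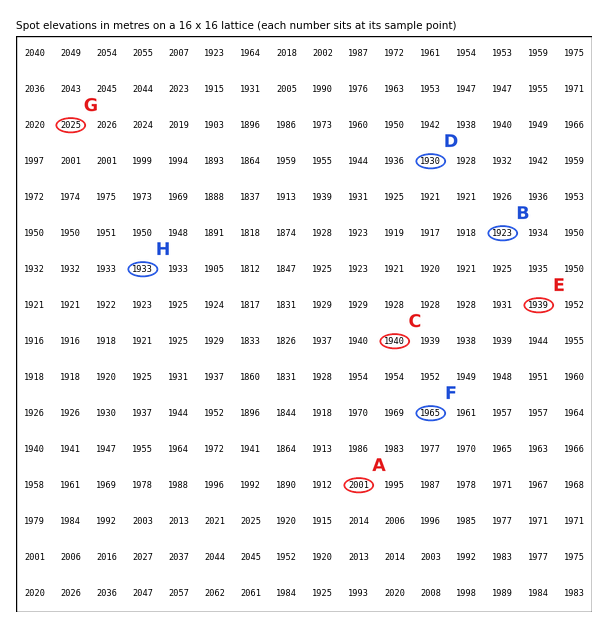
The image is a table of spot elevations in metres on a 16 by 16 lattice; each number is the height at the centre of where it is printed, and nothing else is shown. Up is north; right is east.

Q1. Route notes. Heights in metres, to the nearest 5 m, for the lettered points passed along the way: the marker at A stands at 2000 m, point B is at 1925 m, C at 1940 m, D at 1930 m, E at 1940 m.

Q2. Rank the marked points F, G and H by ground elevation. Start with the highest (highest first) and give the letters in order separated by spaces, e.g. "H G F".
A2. G F H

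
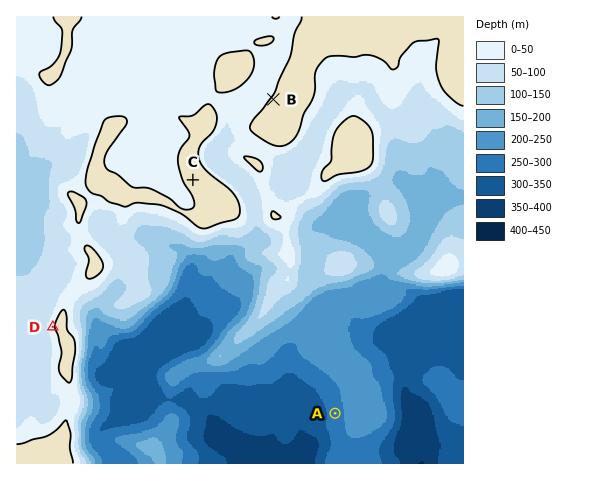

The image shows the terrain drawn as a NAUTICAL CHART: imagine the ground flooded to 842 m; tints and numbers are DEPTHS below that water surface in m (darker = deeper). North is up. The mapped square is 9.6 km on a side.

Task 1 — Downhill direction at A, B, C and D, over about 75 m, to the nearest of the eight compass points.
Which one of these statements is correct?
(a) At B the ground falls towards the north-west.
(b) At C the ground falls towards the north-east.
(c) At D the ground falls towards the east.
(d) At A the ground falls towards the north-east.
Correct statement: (a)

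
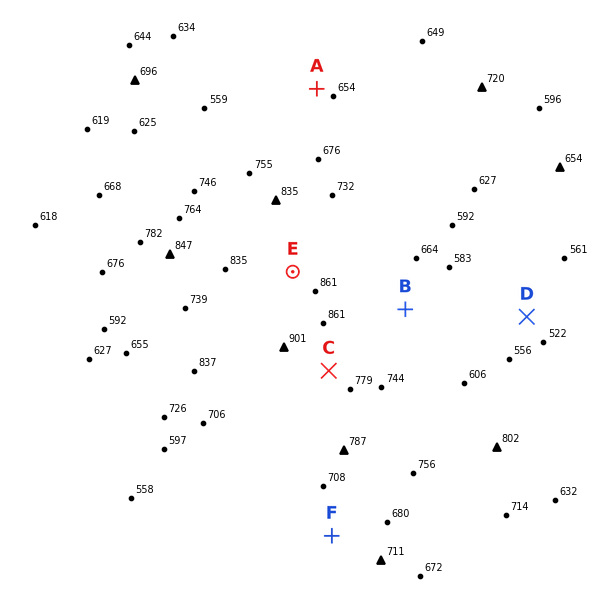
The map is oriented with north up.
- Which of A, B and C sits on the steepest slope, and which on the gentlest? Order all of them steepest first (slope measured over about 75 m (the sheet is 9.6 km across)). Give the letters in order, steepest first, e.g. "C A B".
B C A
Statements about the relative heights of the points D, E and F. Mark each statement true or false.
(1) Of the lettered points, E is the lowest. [false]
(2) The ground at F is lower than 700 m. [true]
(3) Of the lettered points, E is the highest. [true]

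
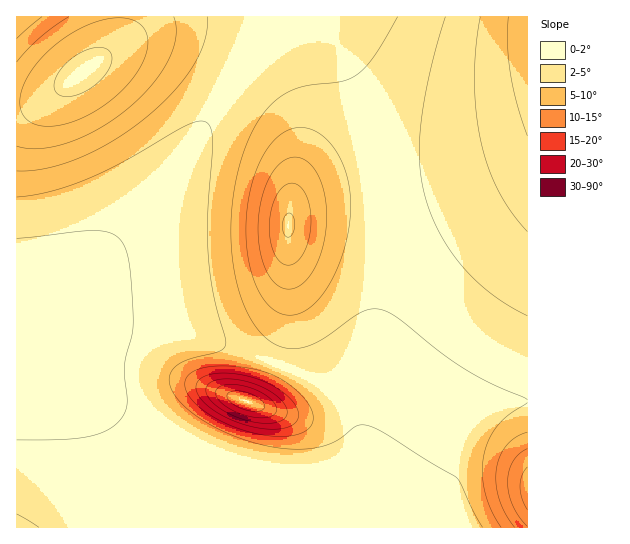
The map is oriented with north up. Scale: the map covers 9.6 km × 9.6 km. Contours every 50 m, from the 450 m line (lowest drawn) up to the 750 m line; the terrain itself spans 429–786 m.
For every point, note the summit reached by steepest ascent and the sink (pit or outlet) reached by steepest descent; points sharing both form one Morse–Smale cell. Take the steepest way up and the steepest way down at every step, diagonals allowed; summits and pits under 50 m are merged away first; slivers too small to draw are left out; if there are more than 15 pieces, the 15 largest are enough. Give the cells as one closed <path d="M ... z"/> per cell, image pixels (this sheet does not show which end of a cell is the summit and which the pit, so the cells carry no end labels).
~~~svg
<path d="M527 16l-211 1 19 30 18 38 15 41 12 60 3 32 0 47-10 77-16 61 0 14 4 17-2 25-15 28-35 41 97 0 18-25 33-60 14-18 11-10 15-8 31-6z"/><path d="M315 16l-42 0-2 2-11 21-72 114-44 61-23 25-31 25-45 28-27 12-2 2 1 15 37 0 89 6 36 5 31 8 84 31 32 16 22 19 12 24-3-27 15-54 9-64 2-67-3-32-7-39-14-49-24-51z"/><path d="M54 321l-38 1 1 206 289 0 23-22 23-32 8-23 0-20-3-9-9-16-13-13-16-10-77-32-63-19-36-5z"/><path d="M271 16l-150 0-4 19-5 11-11 13-52 37-18 7-15 2 1 200 40-20 33-21 31-25 23-25 44-61 72-114z"/><path d="M527 401l-10 0-20 6-15 8-11 10-10 12-25 46-29 45 121-1z"/><path d="M119 16l-102 0-1 87 15 0 18-7 52-37 11-13 5-11 3-10z"/>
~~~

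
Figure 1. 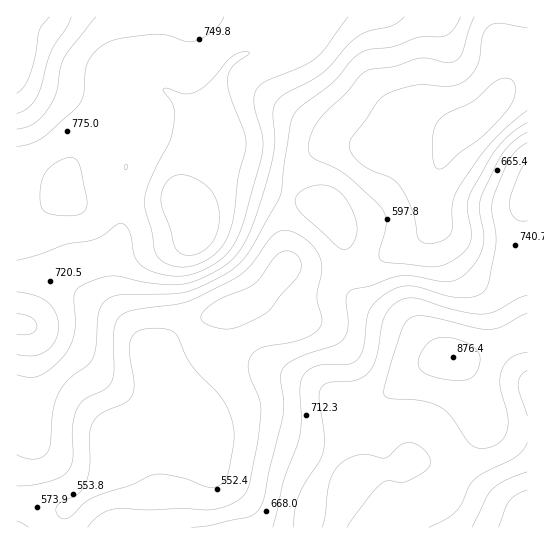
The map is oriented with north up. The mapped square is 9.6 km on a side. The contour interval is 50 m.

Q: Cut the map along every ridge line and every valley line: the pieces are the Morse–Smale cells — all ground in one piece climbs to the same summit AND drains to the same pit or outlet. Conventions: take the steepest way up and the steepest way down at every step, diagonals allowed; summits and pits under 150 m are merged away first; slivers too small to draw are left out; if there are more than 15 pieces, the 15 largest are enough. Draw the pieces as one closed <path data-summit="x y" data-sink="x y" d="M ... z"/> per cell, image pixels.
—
<path data-summit="193 213" data-sink="474 123" d="M527 16l-253 0-7 29-8 6-22 6-13 14-7 20 0 23 2 6-25-8-35-25-28-6-6 4-13 30-27 27-13 20-11 23 2 9-30 22-17 6 1 306 46 0 2-18 18-13 20-19 10-17 5-17 47-4 4-3 4-16 2-23-2-7-14-25-2-7 8-14 14-14 19-11 51-17 8-6 29-30 33 4 27 0 16-3 55-28 14-11 4-8 0-43 13-35 11-12 20-11 16-15 20-28 13-11z"/><path data-summit="450 358" data-sink="474 123" d="M527 67l-12 10-20 28-16 15-20 11-11 12-11 26-4 16 2 36-10 14-63 33-16 3-27 0-33-4-29 30-8 6-51 17-19 11-14 14-8 14 3 10 13 22 2 7-2 23-4 16-4 3-47 4-5 17-10 17-20 19-18 13-1 17 463 1z"/><path data-summit="193 213" data-sink="17 54" d="M273 16l-256 0-1 205 5 0 12-5 30-22-2-9 11-23 13-20 27-27 15-32 16 0 16 4 35 25 24 7-1-28 7-20 13-14 22-6 8-6 4-11z"/>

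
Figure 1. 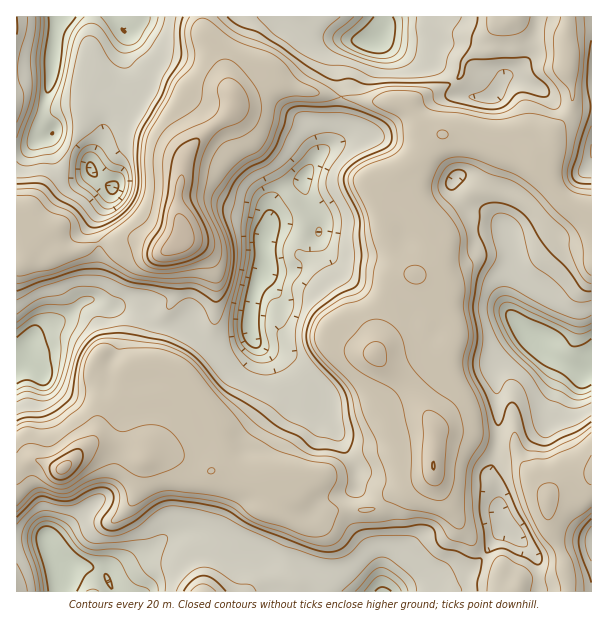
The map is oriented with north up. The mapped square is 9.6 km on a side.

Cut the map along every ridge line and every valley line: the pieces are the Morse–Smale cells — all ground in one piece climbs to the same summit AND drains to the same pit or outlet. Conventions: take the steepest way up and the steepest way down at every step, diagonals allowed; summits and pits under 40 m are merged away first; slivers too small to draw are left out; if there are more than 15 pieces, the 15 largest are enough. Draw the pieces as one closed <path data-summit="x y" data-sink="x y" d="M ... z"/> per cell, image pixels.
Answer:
<path data-summit="434 465" data-sink="264 245" d="M347 97l-5 1-4 31-4 12-20 18-10 18 0 12 6 18-11 7-26 8-8 12 0 33-12 30-3 35 3 7 7 7 27 9 15 12 11 13 6 9 1 19 4 6 12 15 8 20 10 13 18-10 33-6 23 0 6 4 0-24-4-9-24-34-19-16-13-13 0-3 11-48 7-13 12-12 8-3-15-18-11-24-1-24 6-12-3-15 7-7 18-11 27-30-17-8-18-23-39-1z"/><path data-summit="63 468" data-sink="62 570" d="M161 367l-26 0-7 4-4 12-2 19-18 15-10 23-28 26-7 3-17-7-10-2-16 8 0 71 29 1 17 30 7-4 18 0 17 6 3 5 3-5 34-18 20-16 18-8 13 0 48 17 12 1 18 10 14 2 11-35-28-18 0-30-25 3-33-10 5-15 0-17-3-13-10-21-14-20-11-11z"/><path data-summit="434 465" data-sink="533 338" d="M500 151l-2 1-10 27-6 9 5 18 12 15-14-9-14-1-10-11-23 20-16 7 5 9 1 15-4 13-9 11 10 5 8 8 21 44-2 9-8 16-26 26-3 4 0 8 15 22 5 15 36 2 24 8 3-1 1-21-5-54 19-20 17-10 16 18 14 8 21 11 11-4 0-151-23-13-15-14-11-16-2 7-16 17-7 0-21-9-5-5 0-6 8-23z"/><path data-summit="179 242" data-sink="264 245" d="M257 67l-6 0-15 13-4 9 0 21-7 8-12 8-17 15-10 17-8 34 0 23 4 19-2 8-8 6 0 12 3 9 0 27-6 12-12 13 0 3 5 2 26-1 19 23 12 7 6 0 11-5 16-12 0-33 6-23 7-15 0-33 8-12 26-8 11-7-6-18 0-12 10-18 20-18 6-21 1-23-38-6-25-7-14-8z"/><path data-summit="179 242" data-sink="53 59" d="M201 16l-141 1-6 25-2 33-10 39 0 14 7 7-13 5-10 8-10 2 1 70 3 2 2-3 24-33 15-15 18-37 6-30 4-2 19 0 21 22 33 15 14 9 9 10 11-17 33-27 5-7 0-12-6-11-11-33-13-19z"/><path data-summit="179 242" data-sink="375 41" d="M537 16l-334 0-1 10 3 9 12 16 14 40 5-11 10-10 5-3 6 0 7 9 14 8 25 7 38 6 2-14-3-8 0-15 6-13 7-5 30 0 57 25 8 7 14 22 30 1 6-5 4-12 4-4 9-3 15-17z"/><path data-summit="63 468" data-sink="264 245" d="M156 324l-5 18-1 24 11 1 18 6 11 11 14 20 10 21 3 13 0 17-5 12 1 3 32 10 12 0 7-4 48 2 29-9 13-8-10-12-8-20-16-21 0-13-2-9-27-28-7-4-24-8-8-9-16 13-11 5-6 0-12-7-19-23-26 1z"/><path data-summit="179 242" data-sink="113 188" d="M102 100l-7 0-10 4-6 30-18 37-25 29-14 18-2 6 9 11 6 1 16 17 26-1 19-8 27-3 18 0 15 7 11 2 10-6 5-10-4-19 0-23 8-33-10-11-14-9-33-15-16-20z"/><path data-summit="63 468" data-sink="24 363" d="M95 300l-14 2-13 14-29 15-13 17-1 14-9 6 1 100 15-8 6 0 21 9 7-3 28-26 10-23 18-15 2-19 4-12 7-4 14 0 2-2 0-23 5-18-16-16-30 0z"/><path data-summit="434 465" data-sink="62 570" d="M446 134l-8 2-25 28-18 11-7 7 3 15-6 12 1 24 11 24 15 18-8 3-12 12-7 13-11 51 24 20 16 20 4-11 22-21 14-27-2-9-16-33-11-13-10-5 9-11 4-13 0-9-6-15 16-7 22-19-8-13 3-10 12-2 16 11 5-8 11-29z"/><path data-summit="434 465" data-sink="375 41" d="M383 42l-30 0-7 5-6 13 0 15 3 8-1 14 24 5 39 1 18 23 14 7 48 12 19 7 20 4 7 6 16-15 3-12 18-19-25-25-30-15-9 2-6 14-6 5-30-1-14-22-8-7z"/><path data-summit="179 242" data-sink="24 363" d="M32 235l-4 1 0 13-3 8-4 3-5 1 1 106 8-5 1-14 13-17 24-12 21-18 11-1 15 8 30 0 16 16 13-16 6-12 0-27-4-22-4 3-6 0-20-9-18 0-27 3-19 8-26 1z"/><path data-summit="548 500" data-sink="533 338" d="M530 336l-17 10-19 20 5 54-1 21 15 3 4 3 5 14 20 25 6 12 2-6 11-10 24-6 7-3 0-102-11 2-21-11-14-8z"/><path data-summit="434 465" data-sink="383 591" d="M434 470l-6 8-35 15-16 15-29 2 1 9 6 12 18 23 6 12 4 26 15 0 19-8 21-1 17-5 15-8 14-15-10-10-29-44-9-19z"/><path data-summit="203 591" data-sink="62 570" d="M195 530l-13 0-9 4-9 4-24 20-30 14-2 7 4 11 2 2 182-1 0-6-10-7 2-17-3-2-12-1-18-10-12-1z"/>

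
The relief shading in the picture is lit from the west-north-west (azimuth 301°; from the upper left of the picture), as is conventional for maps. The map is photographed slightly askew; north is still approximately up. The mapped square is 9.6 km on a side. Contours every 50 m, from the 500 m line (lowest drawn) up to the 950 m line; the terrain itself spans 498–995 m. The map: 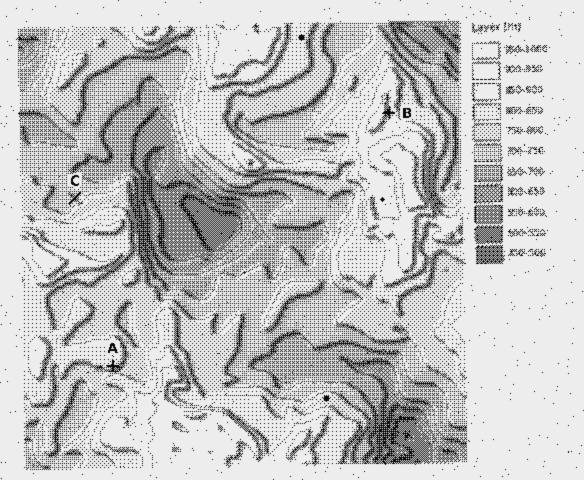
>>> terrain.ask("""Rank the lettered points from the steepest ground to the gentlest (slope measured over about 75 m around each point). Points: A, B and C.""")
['B', 'A', 'C']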